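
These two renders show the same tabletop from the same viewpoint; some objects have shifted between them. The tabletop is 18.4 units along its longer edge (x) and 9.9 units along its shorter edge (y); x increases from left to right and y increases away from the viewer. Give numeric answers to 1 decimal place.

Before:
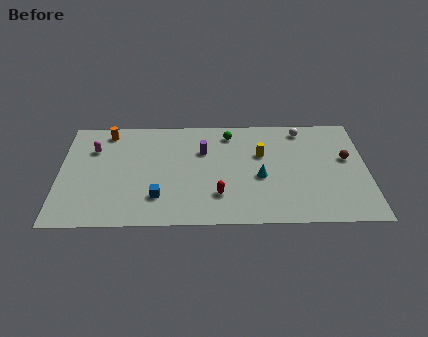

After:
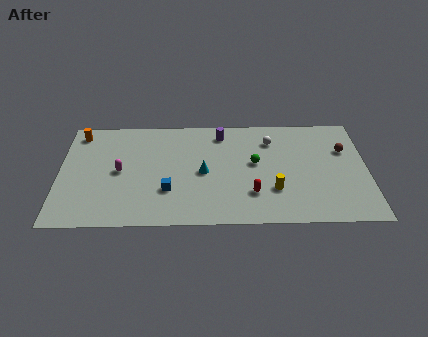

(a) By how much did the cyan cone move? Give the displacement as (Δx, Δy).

(-3.4, 0.5)

The cyan cone started near (12.0, 4.2) and ended near (8.6, 4.7).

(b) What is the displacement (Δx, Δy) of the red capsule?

(2.0, 0.1)

The red capsule was at about (9.5, 2.6) and moved to about (11.5, 2.7).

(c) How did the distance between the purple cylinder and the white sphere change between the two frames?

-3.2

They were about 6.3 units apart before and 3.1 after — 3.2 units closer together.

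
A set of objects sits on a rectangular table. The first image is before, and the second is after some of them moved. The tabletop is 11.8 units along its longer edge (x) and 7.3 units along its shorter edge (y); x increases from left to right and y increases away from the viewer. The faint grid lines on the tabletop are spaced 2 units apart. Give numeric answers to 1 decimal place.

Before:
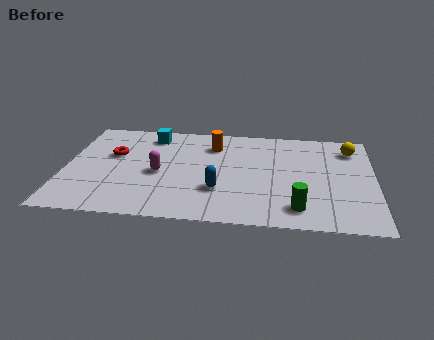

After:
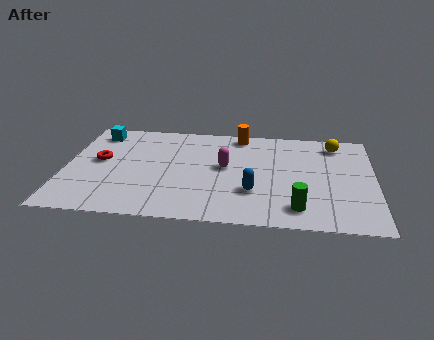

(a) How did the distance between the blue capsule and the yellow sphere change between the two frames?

-1.2

They were about 6.1 units apart before and 4.9 after — 1.2 units closer together.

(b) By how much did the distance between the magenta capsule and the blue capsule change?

-0.5

They were about 2.5 units apart before and 2.0 after — 0.5 units closer together.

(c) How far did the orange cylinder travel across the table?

1.3

The orange cylinder was near (5.6, 5.6) before and (6.6, 6.5) after, so it travelled √(1.0² + 0.9²) ≈ 1.3 units.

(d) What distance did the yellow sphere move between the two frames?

0.7

From (10.9, 5.8) to (10.3, 6.1), the yellow sphere covered √(0.6² + 0.3²) ≈ 0.7 units.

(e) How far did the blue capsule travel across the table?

1.3

The blue capsule moved from about (5.9, 2.3) to (7.2, 2.3), a distance of √(1.3² + 0.0²) ≈ 1.3.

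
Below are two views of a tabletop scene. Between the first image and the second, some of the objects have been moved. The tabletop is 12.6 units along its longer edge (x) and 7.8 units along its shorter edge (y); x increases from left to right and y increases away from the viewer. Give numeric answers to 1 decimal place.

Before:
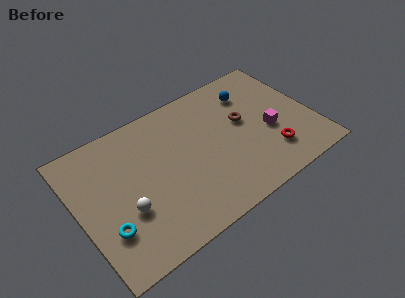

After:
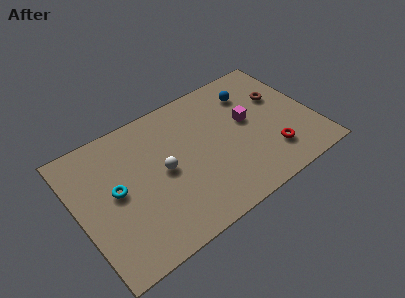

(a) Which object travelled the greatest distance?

the white sphere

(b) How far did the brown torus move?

2.2

The brown torus moved from about (9.0, 4.5) to (11.1, 5.0), a distance of √(2.1² + 0.5²) ≈ 2.2.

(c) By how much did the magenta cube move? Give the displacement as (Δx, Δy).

(-1.0, 1.2)

From the two frames, the magenta cube sits at roughly (10.2, 3.2) before and (9.2, 4.4) after.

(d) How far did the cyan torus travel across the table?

2.0

The cyan torus moved from about (1.2, 2.3) to (2.0, 4.1), a distance of √(0.8² + 1.8²) ≈ 2.0.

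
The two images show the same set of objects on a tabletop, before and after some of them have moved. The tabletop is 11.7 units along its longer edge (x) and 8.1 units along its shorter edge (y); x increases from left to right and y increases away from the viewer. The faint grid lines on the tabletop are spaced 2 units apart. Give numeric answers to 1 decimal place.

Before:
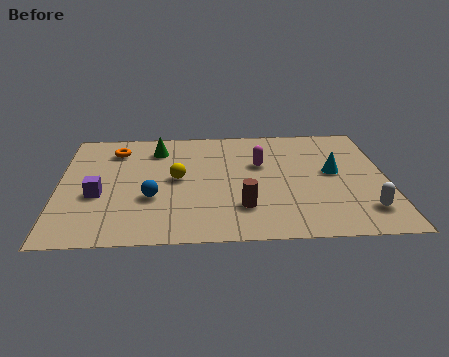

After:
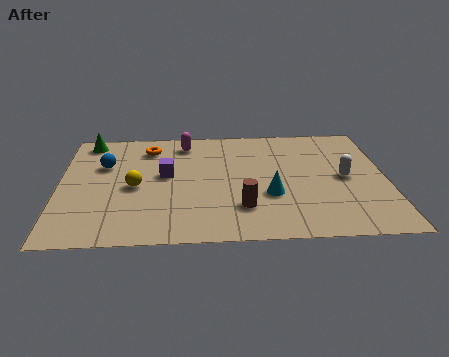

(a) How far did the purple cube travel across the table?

2.7

From (1.4, 3.2) to (3.8, 4.5), the purple cube covered √(2.4² + 1.3²) ≈ 2.7 units.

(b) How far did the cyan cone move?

2.7

The cyan cone was near (9.8, 4.4) before and (7.5, 2.9) after, so it travelled √(2.3² + 1.5²) ≈ 2.7 units.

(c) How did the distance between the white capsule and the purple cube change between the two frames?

-3.1

They were about 9.5 units apart before and 6.4 after — 3.1 units closer together.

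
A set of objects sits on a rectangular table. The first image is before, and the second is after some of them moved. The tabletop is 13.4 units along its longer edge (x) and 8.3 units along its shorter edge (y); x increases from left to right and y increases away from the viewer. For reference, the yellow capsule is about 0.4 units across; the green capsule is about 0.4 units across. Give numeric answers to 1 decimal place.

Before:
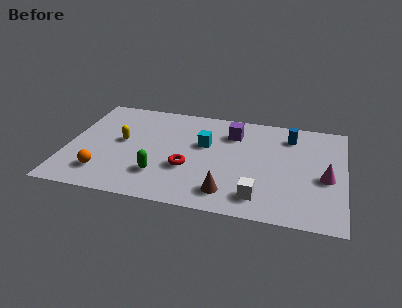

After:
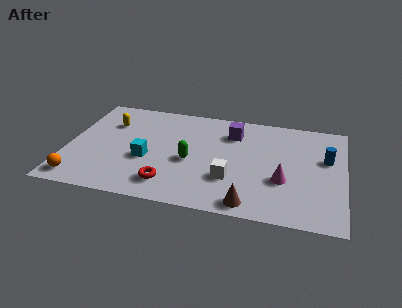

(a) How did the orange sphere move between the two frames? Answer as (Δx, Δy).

(-1.1, -0.7)

The orange sphere started near (1.9, 1.8) and ended near (0.8, 1.1).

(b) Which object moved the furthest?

the cyan cube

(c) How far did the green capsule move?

2.0

The green capsule was near (4.6, 2.2) before and (6.0, 3.6) after, so it travelled √(1.4² + 1.4²) ≈ 2.0 units.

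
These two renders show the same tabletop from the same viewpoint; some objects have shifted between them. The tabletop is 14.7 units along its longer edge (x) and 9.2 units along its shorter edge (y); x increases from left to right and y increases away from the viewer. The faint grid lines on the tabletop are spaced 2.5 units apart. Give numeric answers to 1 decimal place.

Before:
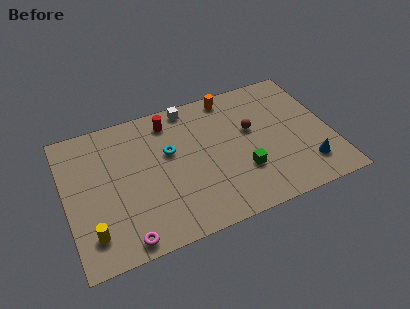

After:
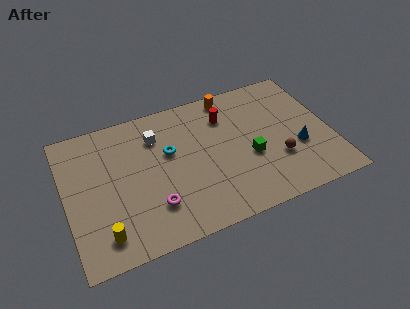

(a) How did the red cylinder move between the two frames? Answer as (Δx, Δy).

(3.1, -0.8)

The red cylinder was at about (6.0, 7.7) and moved to about (9.1, 6.9).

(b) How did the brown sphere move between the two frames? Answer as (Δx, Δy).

(1.2, -2.5)

From the two frames, the brown sphere sits at roughly (10.4, 5.5) before and (11.6, 3.0) after.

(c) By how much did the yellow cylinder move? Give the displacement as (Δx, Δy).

(0.6, -0.3)

The yellow cylinder started near (1.2, 1.9) and ended near (1.8, 1.6).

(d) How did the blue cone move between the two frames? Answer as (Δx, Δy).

(-0.3, 1.4)

The blue cone started near (13.1, 2.0) and ended near (12.8, 3.4).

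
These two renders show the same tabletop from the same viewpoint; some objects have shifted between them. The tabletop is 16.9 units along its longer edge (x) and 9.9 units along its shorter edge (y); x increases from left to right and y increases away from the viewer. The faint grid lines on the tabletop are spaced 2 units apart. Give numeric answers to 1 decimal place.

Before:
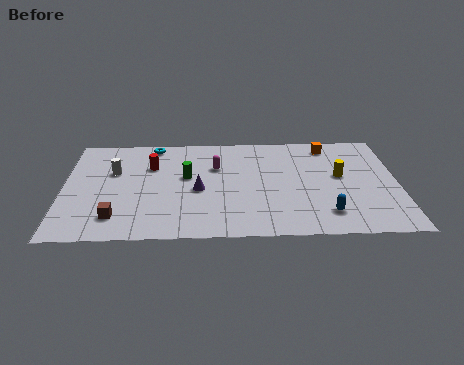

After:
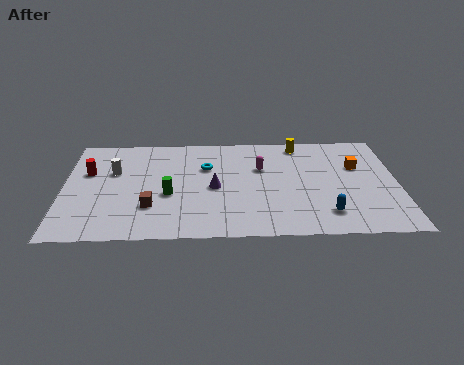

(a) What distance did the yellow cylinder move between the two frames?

3.8

From (14.0, 5.5) to (12.0, 8.7), the yellow cylinder covered √(2.0² + 3.2²) ≈ 3.8 units.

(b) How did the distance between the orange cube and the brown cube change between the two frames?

-1.5

Before: roughly 12.6 units apart; after: 11.1. That's 1.5 units closer together.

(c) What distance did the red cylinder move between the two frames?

3.2

The red cylinder was near (4.4, 6.8) before and (1.2, 6.3) after, so it travelled √(3.2² + 0.5²) ≈ 3.2 units.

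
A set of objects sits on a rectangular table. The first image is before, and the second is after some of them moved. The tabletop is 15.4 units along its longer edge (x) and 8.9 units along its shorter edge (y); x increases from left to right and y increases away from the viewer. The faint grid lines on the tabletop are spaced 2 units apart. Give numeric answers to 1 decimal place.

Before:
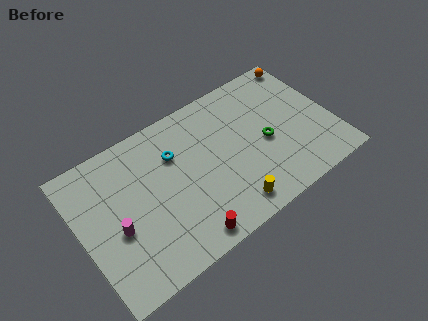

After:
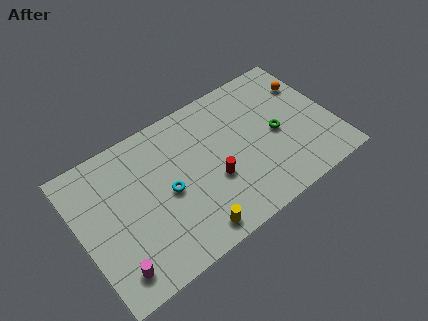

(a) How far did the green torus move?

0.7

The green torus moved from about (11.3, 4.0) to (12.0, 4.2), a distance of √(0.7² + 0.2²) ≈ 0.7.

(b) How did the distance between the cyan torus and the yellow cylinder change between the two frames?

-2.3

The distance was about 5.5 in the first image and 3.2 in the second, so they moved 2.3 units closer together.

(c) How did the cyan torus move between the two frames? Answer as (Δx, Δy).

(-0.8, -2.0)

The cyan torus started near (6.0, 6.2) and ended near (5.2, 4.2).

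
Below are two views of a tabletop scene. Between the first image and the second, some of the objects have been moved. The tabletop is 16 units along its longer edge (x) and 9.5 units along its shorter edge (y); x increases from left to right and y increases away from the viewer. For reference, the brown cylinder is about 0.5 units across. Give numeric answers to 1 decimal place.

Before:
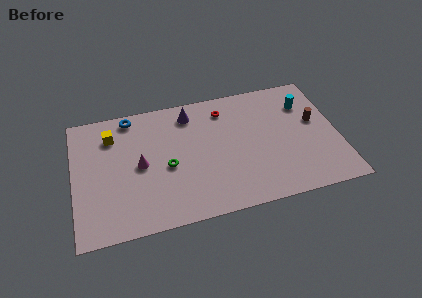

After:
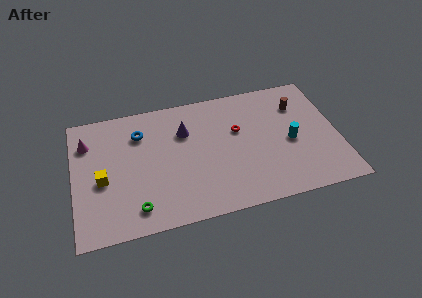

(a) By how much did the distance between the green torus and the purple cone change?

+1.9

They were about 4.0 units apart before and 5.9 after — 1.9 units further apart.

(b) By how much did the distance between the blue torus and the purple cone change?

-0.9

They were about 3.6 units apart before and 2.7 after — 0.9 units closer together.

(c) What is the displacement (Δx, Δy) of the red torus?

(0.7, -1.8)

The red torus started near (9.3, 7.7) and ended near (10.0, 5.9).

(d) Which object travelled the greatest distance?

the magenta cone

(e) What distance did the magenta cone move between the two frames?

3.9

The magenta cone was near (4.0, 4.7) before and (0.9, 7.1) after, so it travelled √(3.1² + 2.4²) ≈ 3.9 units.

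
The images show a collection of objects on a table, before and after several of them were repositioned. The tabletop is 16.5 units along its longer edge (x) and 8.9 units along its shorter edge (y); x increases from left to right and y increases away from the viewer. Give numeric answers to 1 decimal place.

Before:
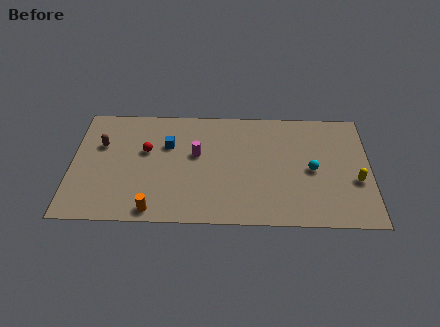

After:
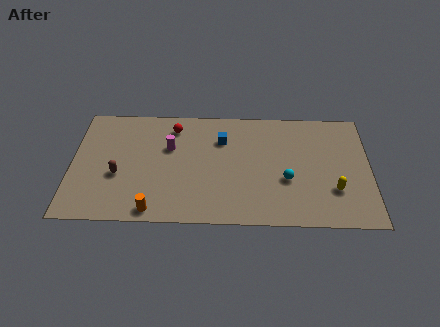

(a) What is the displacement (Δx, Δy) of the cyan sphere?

(-1.4, -0.8)

The cyan sphere started near (13.3, 4.2) and ended near (11.9, 3.4).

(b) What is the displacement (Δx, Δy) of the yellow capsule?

(-1.2, -0.7)

The yellow capsule was at about (15.7, 3.4) and moved to about (14.5, 2.7).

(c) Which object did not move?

the orange cylinder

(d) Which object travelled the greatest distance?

the blue cube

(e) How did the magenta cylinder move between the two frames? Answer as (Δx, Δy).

(-1.5, 0.5)

From the two frames, the magenta cylinder sits at roughly (6.9, 5.2) before and (5.4, 5.7) after.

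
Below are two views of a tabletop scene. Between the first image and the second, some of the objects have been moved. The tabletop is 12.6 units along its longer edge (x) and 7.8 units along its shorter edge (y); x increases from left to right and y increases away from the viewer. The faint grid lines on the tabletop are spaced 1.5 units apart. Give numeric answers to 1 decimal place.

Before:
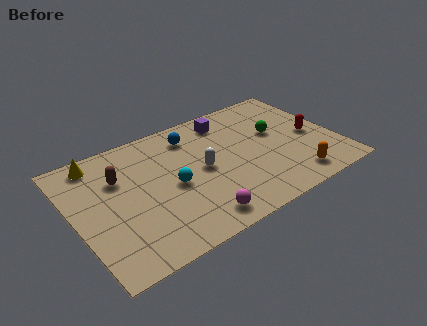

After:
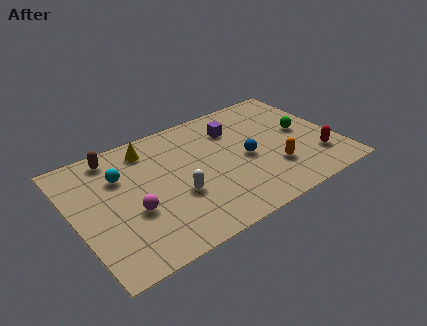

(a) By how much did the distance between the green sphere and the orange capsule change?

-0.9

They were about 3.4 units apart before and 2.5 after — 0.9 units closer together.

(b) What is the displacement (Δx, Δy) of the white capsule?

(-1.4, -1.0)

The white capsule started near (6.1, 3.9) and ended near (4.7, 2.9).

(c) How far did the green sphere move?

1.3

The green sphere moved from about (9.9, 4.6) to (11.1, 4.1), a distance of √(1.2² + 0.5²) ≈ 1.3.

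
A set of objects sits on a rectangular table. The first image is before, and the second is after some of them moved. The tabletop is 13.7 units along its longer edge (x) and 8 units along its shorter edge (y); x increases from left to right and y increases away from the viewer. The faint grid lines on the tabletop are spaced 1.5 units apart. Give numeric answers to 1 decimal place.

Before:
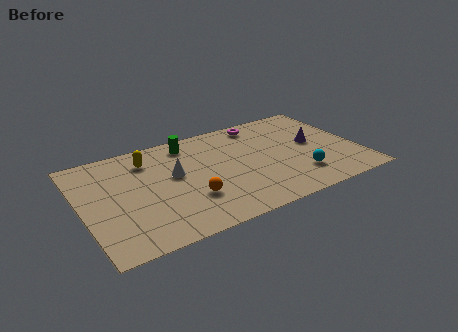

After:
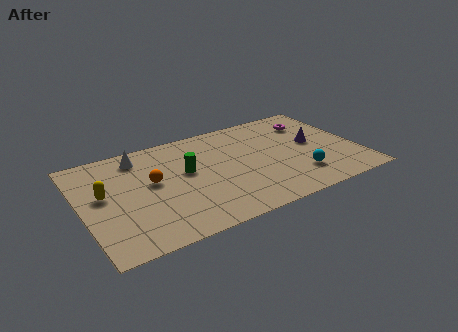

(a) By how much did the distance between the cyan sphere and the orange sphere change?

+2.0

Before: roughly 5.4 units apart; after: 7.4. That's 2.0 units further apart.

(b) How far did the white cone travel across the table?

2.6

From (4.6, 4.6) to (3.1, 6.7), the white cone covered √(1.5² + 2.1²) ≈ 2.6 units.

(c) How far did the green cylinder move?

2.2

The green cylinder was near (5.6, 6.8) before and (5.2, 4.6) after, so it travelled √(0.4² + 2.2²) ≈ 2.2 units.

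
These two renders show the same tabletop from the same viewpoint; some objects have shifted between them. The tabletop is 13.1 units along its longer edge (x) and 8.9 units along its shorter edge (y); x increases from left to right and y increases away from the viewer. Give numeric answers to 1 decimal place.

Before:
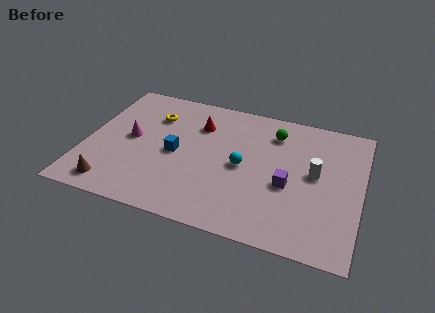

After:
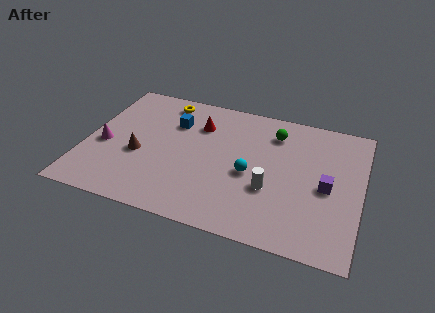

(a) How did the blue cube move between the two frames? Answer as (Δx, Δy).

(-0.3, 2.1)

The blue cube started near (4.3, 4.2) and ended near (4.0, 6.3).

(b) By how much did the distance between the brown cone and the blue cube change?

-1.0

The distance was about 4.0 in the first image and 3.0 in the second, so they moved 1.0 units closer together.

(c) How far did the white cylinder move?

2.6

The white cylinder moved from about (10.9, 4.8) to (8.9, 3.2), a distance of √(2.0² + 1.6²) ≈ 2.6.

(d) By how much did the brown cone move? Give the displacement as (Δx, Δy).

(1.0, 2.4)

From the two frames, the brown cone sits at roughly (1.6, 1.2) before and (2.6, 3.6) after.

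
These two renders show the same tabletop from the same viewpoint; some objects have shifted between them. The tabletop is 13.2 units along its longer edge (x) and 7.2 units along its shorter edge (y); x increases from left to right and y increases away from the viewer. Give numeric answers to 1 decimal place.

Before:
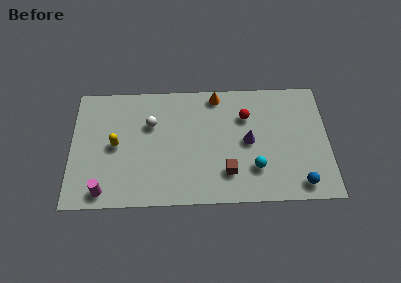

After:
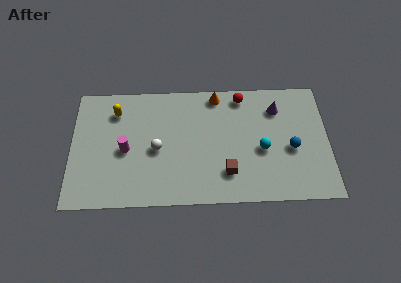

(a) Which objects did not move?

the orange cone and the brown cube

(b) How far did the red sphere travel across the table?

1.2

The red sphere moved from about (9.0, 5.1) to (8.8, 6.3), a distance of √(0.2² + 1.2²) ≈ 1.2.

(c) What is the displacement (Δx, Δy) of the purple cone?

(1.5, 1.9)

The purple cone started near (9.1, 3.6) and ended near (10.6, 5.5).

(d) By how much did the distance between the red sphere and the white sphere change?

+0.4

The distance was about 4.9 in the first image and 5.3 in the second, so they moved 0.4 units further apart.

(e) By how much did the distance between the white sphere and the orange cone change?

+0.6

Before: roughly 3.8 units apart; after: 4.4. That's 0.6 units further apart.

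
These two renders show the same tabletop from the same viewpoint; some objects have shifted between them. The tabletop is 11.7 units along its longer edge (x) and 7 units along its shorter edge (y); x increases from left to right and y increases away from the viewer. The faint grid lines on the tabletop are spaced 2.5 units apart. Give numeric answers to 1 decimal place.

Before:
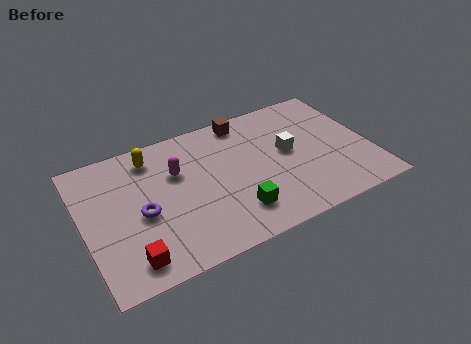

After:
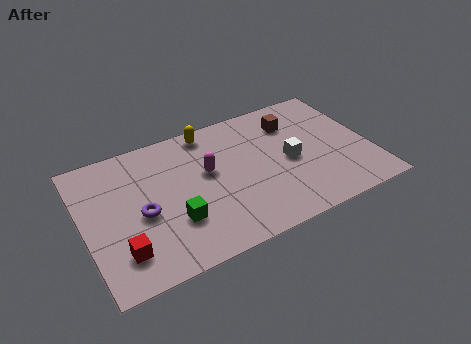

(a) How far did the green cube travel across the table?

2.5

The green cube was near (5.9, 1.6) before and (3.5, 2.2) after, so it travelled √(2.4² + 0.6²) ≈ 2.5 units.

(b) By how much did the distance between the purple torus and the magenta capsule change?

+0.8

They were about 2.2 units apart before and 3.0 after — 0.8 units further apart.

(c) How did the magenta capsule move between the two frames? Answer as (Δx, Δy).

(1.2, -0.5)

The magenta capsule started near (3.9, 4.6) and ended near (5.1, 4.1).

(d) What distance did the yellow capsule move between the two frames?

2.4

The yellow capsule moved from about (3.0, 5.8) to (5.4, 6.2), a distance of √(2.4² + 0.4²) ≈ 2.4.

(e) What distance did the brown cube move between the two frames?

2.1

From (6.9, 6.2) to (8.8, 5.3), the brown cube covered √(1.9² + 0.9²) ≈ 2.1 units.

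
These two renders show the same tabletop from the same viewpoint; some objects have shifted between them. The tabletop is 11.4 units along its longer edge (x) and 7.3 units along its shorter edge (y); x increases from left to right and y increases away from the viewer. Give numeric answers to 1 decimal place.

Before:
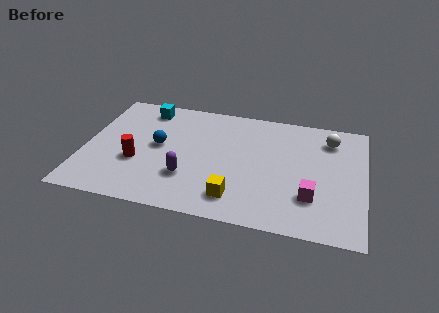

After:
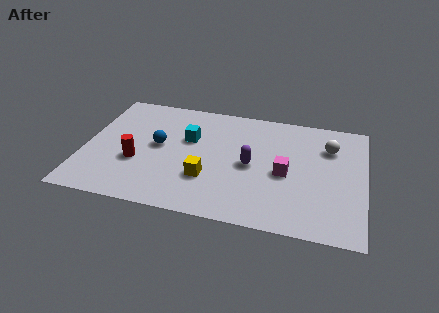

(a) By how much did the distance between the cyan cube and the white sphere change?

-1.9

They were about 7.6 units apart before and 5.7 after — 1.9 units closer together.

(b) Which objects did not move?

the blue sphere and the red cylinder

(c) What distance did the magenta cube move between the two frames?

1.6

The magenta cube moved from about (9.3, 2.1) to (8.2, 3.3), a distance of √(1.1² + 1.2²) ≈ 1.6.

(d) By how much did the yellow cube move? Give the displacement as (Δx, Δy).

(-1.2, 0.9)

The yellow cube started near (6.3, 1.4) and ended near (5.1, 2.3).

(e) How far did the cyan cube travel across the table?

2.5

The cyan cube moved from about (2.3, 6.2) to (4.2, 4.6), a distance of √(1.9² + 1.6²) ≈ 2.5.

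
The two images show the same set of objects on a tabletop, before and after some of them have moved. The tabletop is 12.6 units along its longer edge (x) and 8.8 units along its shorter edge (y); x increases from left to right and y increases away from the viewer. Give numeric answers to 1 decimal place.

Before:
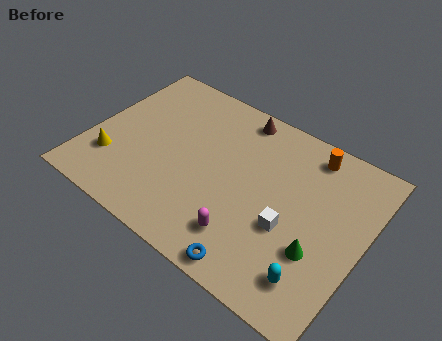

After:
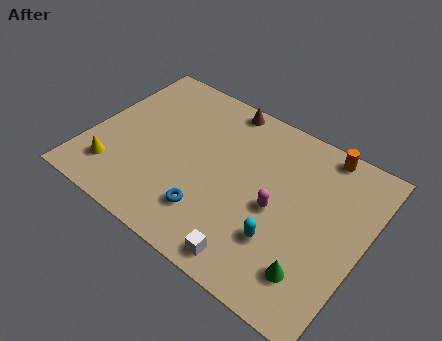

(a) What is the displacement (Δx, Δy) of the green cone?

(0.0, -1.1)

The green cone started near (10.8, 3.0) and ended near (10.8, 1.9).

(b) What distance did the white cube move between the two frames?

2.7

The white cube moved from about (9.4, 3.4) to (8.2, 1.0), a distance of √(1.2² + 2.4²) ≈ 2.7.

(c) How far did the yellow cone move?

0.5

The yellow cone moved from about (1.3, 2.4) to (1.5, 1.9), a distance of √(0.2² + 0.5²) ≈ 0.5.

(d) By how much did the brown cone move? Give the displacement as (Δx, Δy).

(-0.8, 0.2)

The brown cone started near (6.2, 7.8) and ended near (5.4, 8.0).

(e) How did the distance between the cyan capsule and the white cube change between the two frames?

-0.4

They were about 2.3 units apart before and 1.9 after — 0.4 units closer together.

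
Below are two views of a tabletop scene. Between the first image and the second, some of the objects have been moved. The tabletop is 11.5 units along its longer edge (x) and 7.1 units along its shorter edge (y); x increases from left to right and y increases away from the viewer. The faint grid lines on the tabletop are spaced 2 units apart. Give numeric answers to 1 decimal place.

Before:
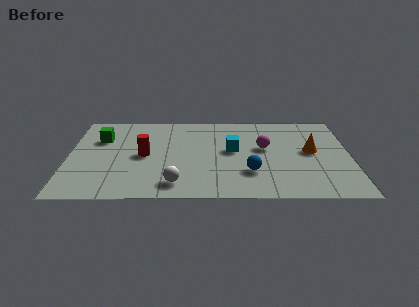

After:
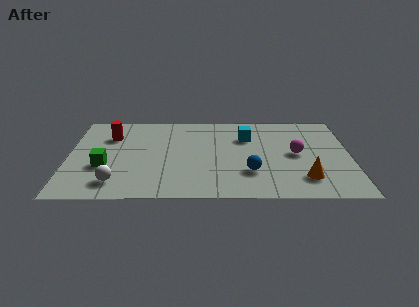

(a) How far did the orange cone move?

2.2

From (9.9, 3.8) to (9.6, 1.6), the orange cone covered √(0.3² + 2.2²) ≈ 2.2 units.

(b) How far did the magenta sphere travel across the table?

1.4

From (8.0, 4.1) to (9.3, 3.6), the magenta sphere covered √(1.3² + 0.5²) ≈ 1.4 units.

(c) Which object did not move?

the blue sphere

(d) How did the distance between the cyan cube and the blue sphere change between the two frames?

+1.0

Before: roughly 1.9 units apart; after: 2.9. That's 1.0 units further apart.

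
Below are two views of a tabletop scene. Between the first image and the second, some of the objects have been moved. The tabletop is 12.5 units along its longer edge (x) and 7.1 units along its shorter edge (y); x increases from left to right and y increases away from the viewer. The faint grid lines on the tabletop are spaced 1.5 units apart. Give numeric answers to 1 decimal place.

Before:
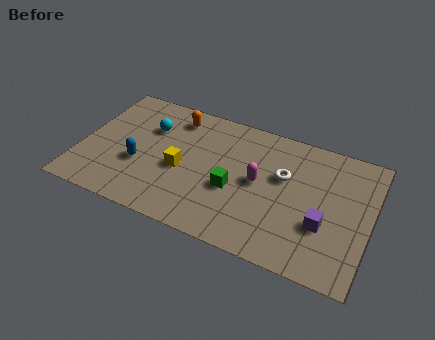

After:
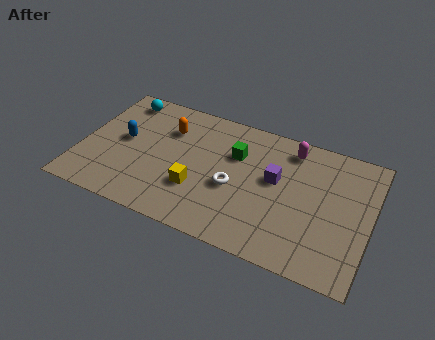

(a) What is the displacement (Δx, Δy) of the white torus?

(-2.0, -1.4)

The white torus was at about (8.7, 4.4) and moved to about (6.7, 3.0).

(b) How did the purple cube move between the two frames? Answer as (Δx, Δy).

(-2.2, 1.6)

From the two frames, the purple cube sits at roughly (10.6, 2.5) before and (8.4, 4.1) after.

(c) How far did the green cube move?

1.9

The green cube moved from about (6.7, 2.9) to (6.6, 4.8), a distance of √(0.1² + 1.9²) ≈ 1.9.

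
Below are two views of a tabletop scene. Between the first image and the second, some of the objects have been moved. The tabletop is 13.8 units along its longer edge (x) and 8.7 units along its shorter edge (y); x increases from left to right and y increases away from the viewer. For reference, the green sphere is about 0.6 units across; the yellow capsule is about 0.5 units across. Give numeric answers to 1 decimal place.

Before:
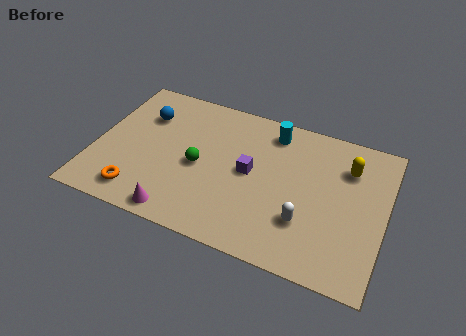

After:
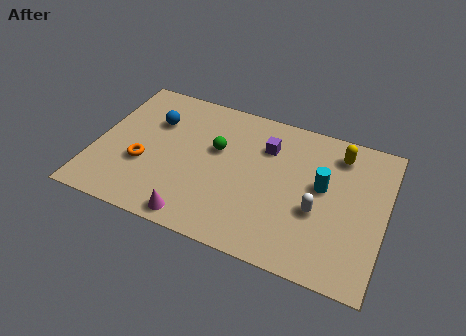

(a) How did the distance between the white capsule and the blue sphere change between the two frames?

-0.4

Before: roughly 8.9 units apart; after: 8.5. That's 0.4 units closer together.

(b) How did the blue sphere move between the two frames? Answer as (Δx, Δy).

(0.5, -0.2)

From the two frames, the blue sphere sits at roughly (2.1, 6.2) before and (2.6, 6.0) after.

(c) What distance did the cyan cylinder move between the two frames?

3.5

The cyan cylinder moved from about (8.2, 7.3) to (10.8, 4.9), a distance of √(2.6² + 2.4²) ≈ 3.5.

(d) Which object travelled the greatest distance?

the cyan cylinder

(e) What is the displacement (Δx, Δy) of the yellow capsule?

(-0.5, 0.7)

The yellow capsule was at about (11.9, 6.4) and moved to about (11.4, 7.1).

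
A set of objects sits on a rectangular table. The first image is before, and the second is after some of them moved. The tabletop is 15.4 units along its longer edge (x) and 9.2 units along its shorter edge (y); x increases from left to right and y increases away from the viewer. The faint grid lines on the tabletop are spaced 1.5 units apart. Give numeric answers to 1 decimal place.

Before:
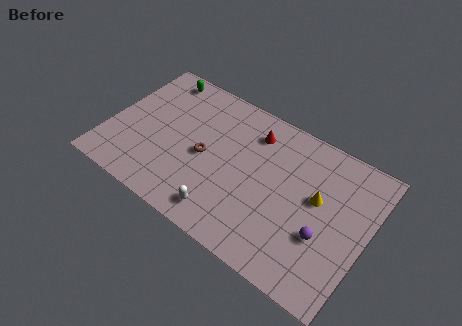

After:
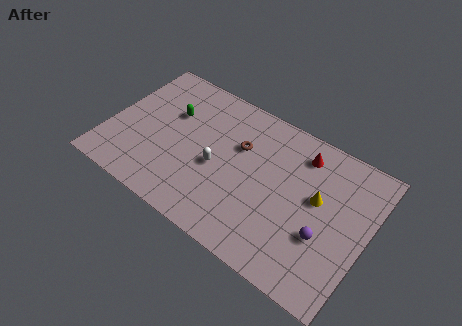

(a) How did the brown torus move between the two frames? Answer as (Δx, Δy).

(1.8, 1.7)

From the two frames, the brown torus sits at roughly (5.8, 4.3) before and (7.6, 6.0) after.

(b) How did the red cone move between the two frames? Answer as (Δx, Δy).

(2.9, 0.2)

From the two frames, the red cone sits at roughly (8.2, 7.3) before and (11.1, 7.5) after.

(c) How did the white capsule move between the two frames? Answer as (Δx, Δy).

(-0.9, 2.6)

From the two frames, the white capsule sits at roughly (7.5, 1.4) before and (6.6, 4.0) after.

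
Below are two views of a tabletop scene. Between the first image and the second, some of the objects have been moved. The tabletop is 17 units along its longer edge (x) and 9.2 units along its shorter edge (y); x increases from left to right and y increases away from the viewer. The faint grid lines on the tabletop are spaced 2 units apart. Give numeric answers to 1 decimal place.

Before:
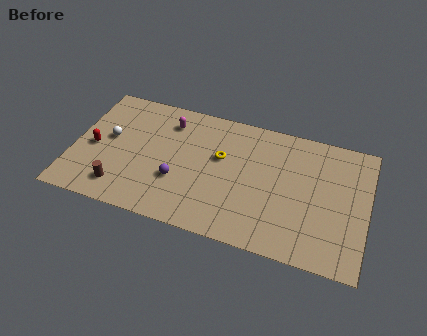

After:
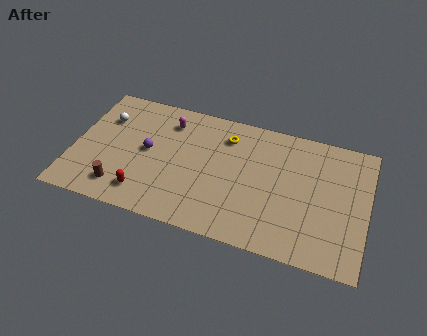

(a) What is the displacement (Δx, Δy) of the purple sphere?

(-1.9, 1.6)

The purple sphere was at about (6.2, 3.2) and moved to about (4.3, 4.8).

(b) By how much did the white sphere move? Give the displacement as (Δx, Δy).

(-0.4, 1.4)

The white sphere started near (2.0, 5.1) and ended near (1.6, 6.5).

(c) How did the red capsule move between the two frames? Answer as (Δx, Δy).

(3.2, -2.5)

The red capsule was at about (1.2, 4.2) and moved to about (4.4, 1.7).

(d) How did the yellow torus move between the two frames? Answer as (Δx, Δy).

(0.2, 1.6)

The yellow torus was at about (8.5, 5.6) and moved to about (8.7, 7.2).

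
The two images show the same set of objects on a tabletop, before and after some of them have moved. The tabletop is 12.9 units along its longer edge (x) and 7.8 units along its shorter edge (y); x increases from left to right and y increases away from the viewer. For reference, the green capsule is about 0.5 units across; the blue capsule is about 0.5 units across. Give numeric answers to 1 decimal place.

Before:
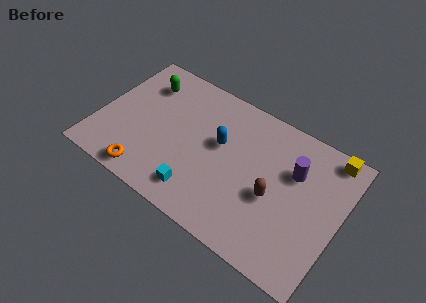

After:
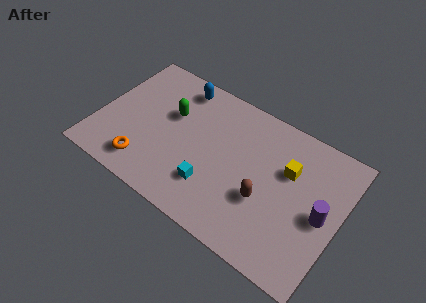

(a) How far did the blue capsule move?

3.3

The blue capsule was near (6.4, 4.6) before and (3.8, 6.7) after, so it travelled √(2.6² + 2.1²) ≈ 3.3 units.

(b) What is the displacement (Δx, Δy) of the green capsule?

(1.7, -1.1)

From the two frames, the green capsule sits at roughly (2.0, 6.0) before and (3.7, 4.9) after.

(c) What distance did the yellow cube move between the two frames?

2.7

The yellow cube moved from about (11.9, 7.0) to (10.0, 5.1), a distance of √(1.9² + 1.9²) ≈ 2.7.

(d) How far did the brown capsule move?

0.6

The brown capsule moved from about (9.5, 3.3) to (9.1, 2.9), a distance of √(0.4² + 0.4²) ≈ 0.6.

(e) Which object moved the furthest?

the blue capsule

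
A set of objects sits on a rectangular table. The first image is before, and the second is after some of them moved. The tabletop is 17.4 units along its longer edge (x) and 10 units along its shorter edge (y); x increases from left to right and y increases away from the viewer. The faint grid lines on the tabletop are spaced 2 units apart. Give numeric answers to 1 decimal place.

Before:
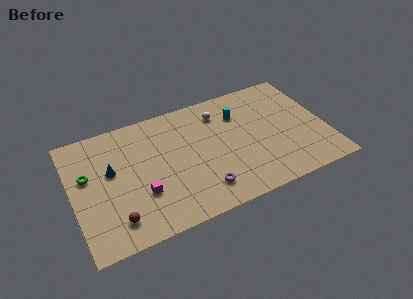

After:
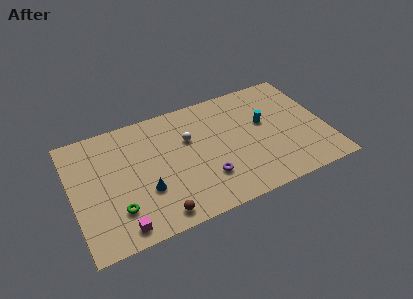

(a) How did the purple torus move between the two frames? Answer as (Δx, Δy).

(0.4, 0.8)

The purple torus was at about (8.5, 2.0) and moved to about (8.9, 2.8).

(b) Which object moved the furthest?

the green torus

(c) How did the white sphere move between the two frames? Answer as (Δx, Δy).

(-2.3, -1.4)

The white sphere started near (10.4, 7.9) and ended near (8.1, 6.5).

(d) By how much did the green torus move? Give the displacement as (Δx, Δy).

(1.7, -3.5)

The green torus was at about (1.1, 6.1) and moved to about (2.8, 2.6).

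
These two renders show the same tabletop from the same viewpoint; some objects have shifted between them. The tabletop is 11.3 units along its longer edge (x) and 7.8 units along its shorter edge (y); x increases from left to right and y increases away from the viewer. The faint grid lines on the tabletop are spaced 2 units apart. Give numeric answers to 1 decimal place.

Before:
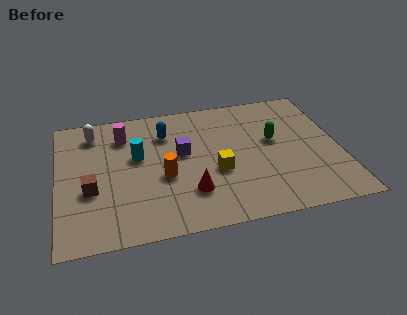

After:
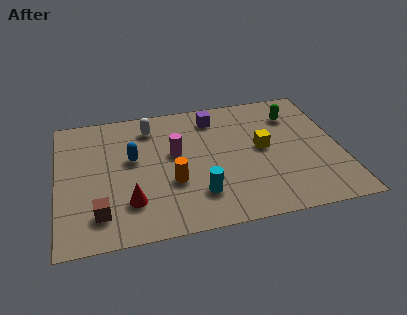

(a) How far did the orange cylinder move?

0.5

The orange cylinder was near (4.2, 3.2) before and (4.5, 2.8) after, so it travelled √(0.3² + 0.4²) ≈ 0.5 units.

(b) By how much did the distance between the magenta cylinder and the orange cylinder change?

-1.5

Before: roughly 3.2 units apart; after: 1.7. That's 1.5 units closer together.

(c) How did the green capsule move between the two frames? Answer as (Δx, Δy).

(0.9, 1.4)

The green capsule was at about (8.7, 4.5) and moved to about (9.6, 5.9).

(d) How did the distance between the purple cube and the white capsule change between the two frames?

-1.4

Before: roughly 4.0 units apart; after: 2.6. That's 1.4 units closer together.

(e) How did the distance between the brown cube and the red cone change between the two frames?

-2.7

Before: roughly 4.0 units apart; after: 1.3. That's 2.7 units closer together.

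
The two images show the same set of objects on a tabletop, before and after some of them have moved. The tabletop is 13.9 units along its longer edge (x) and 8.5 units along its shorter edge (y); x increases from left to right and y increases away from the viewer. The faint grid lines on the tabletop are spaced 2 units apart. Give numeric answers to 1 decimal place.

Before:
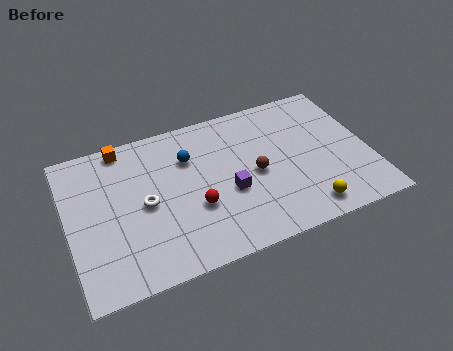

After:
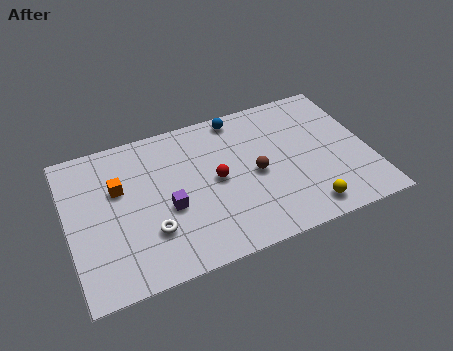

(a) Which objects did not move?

the yellow sphere and the brown sphere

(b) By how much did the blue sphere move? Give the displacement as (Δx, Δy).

(2.5, 1.6)

The blue sphere was at about (5.7, 6.0) and moved to about (8.2, 7.6).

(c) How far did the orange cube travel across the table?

2.3

From (2.8, 7.7) to (2.4, 5.4), the orange cube covered √(0.4² + 2.3²) ≈ 2.3 units.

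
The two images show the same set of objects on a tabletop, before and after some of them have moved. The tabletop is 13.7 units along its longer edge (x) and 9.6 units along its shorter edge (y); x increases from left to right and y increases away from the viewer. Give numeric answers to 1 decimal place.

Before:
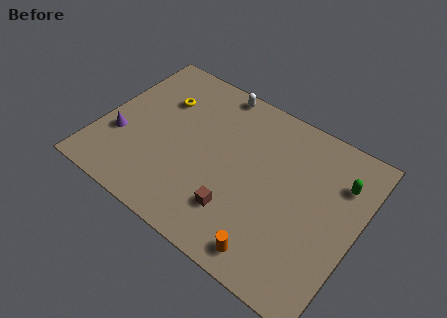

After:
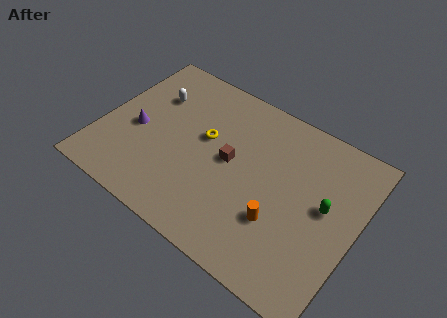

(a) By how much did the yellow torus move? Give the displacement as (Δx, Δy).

(2.6, -1.1)

The yellow torus was at about (2.8, 6.7) and moved to about (5.4, 5.6).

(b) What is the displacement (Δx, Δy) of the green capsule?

(-0.5, -1.8)

The green capsule started near (12.5, 7.0) and ended near (12.0, 5.2).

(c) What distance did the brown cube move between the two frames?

2.8

The brown cube was near (7.8, 2.4) before and (6.9, 5.0) after, so it travelled √(0.9² + 2.6²) ≈ 2.8 units.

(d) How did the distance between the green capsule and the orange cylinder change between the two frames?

-3.4

The distance was about 6.4 in the first image and 3.0 in the second, so they moved 3.4 units closer together.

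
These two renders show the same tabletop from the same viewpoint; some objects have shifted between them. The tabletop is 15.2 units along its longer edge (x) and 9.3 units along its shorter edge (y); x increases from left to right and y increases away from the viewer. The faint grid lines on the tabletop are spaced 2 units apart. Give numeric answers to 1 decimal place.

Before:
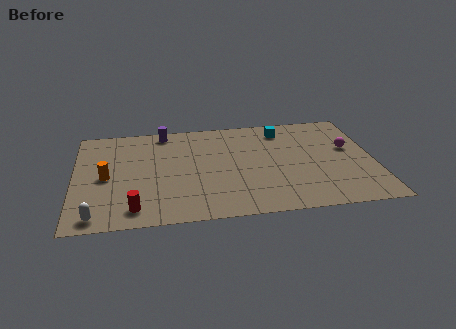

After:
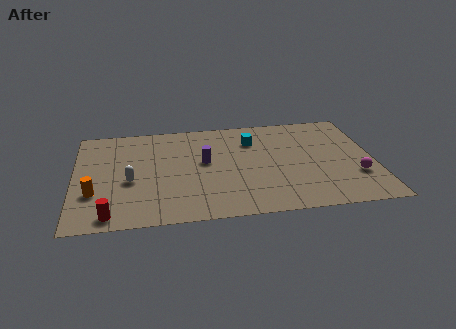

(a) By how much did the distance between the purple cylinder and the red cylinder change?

-0.7

They were about 7.1 units apart before and 6.4 after — 0.7 units closer together.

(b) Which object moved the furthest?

the purple cylinder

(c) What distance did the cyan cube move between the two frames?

1.8

The cyan cube was near (10.7, 7.7) before and (9.1, 6.9) after, so it travelled √(1.6² + 0.8²) ≈ 1.8 units.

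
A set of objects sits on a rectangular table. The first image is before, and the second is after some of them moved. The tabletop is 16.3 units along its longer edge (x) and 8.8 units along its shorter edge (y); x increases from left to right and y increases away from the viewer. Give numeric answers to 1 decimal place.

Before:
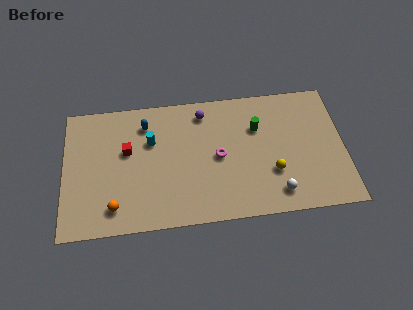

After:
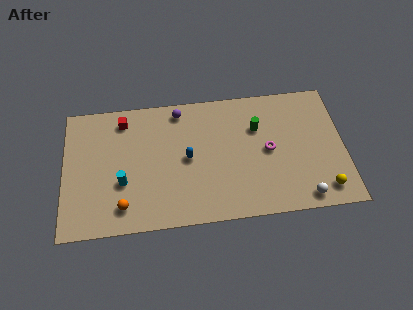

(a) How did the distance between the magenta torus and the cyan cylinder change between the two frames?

+4.4

The distance was about 4.2 in the first image and 8.6 in the second, so they moved 4.4 units further apart.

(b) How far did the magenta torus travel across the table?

2.9

The magenta torus moved from about (9.0, 4.3) to (11.9, 4.4), a distance of √(2.9² + 0.1²) ≈ 2.9.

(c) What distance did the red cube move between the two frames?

2.1

The red cube moved from about (3.7, 5.3) to (3.5, 7.4), a distance of √(0.2² + 2.1²) ≈ 2.1.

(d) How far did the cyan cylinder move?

3.1

The cyan cylinder moved from about (5.1, 5.8) to (3.4, 3.2), a distance of √(1.7² + 2.6²) ≈ 3.1.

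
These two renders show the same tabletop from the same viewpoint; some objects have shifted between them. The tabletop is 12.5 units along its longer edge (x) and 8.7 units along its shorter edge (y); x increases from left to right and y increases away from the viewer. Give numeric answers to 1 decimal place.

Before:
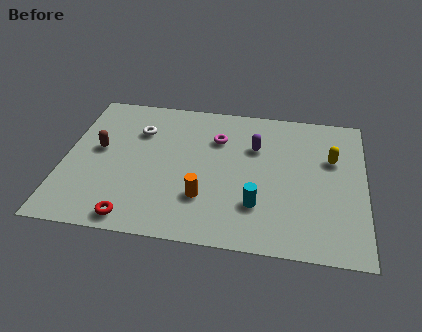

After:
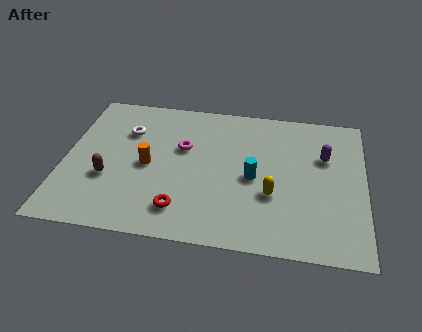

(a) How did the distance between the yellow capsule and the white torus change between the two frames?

-1.2

Before: roughly 8.1 units apart; after: 6.9. That's 1.2 units closer together.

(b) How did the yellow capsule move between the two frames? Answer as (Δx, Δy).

(-2.4, -2.5)

The yellow capsule started near (11.1, 5.6) and ended near (8.7, 3.1).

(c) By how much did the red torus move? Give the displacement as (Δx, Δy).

(1.9, 0.8)

From the two frames, the red torus sits at roughly (3.1, 0.9) before and (5.0, 1.7) after.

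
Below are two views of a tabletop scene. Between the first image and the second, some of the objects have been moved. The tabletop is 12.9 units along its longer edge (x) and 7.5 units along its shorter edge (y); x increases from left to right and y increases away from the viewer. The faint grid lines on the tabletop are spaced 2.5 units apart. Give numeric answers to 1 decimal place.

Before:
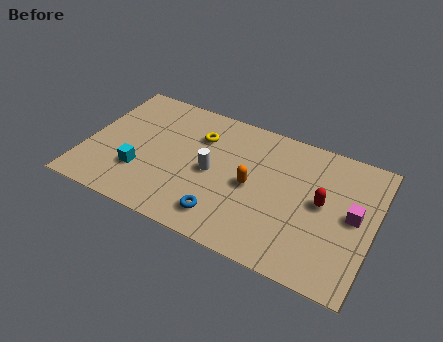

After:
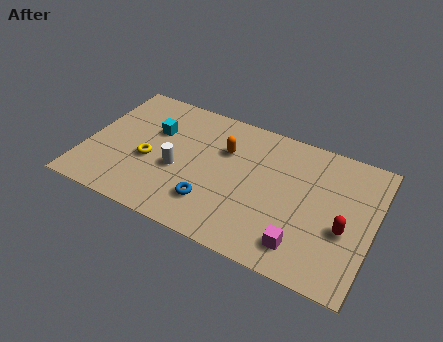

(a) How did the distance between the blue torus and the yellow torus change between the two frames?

-1.1

The distance was about 4.3 in the first image and 3.2 in the second, so they moved 1.1 units closer together.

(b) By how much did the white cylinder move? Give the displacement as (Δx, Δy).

(-1.5, -0.5)

The white cylinder was at about (5.7, 3.6) and moved to about (4.2, 3.1).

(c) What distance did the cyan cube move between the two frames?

2.6

The cyan cube was near (2.6, 2.3) before and (2.9, 4.9) after, so it travelled √(0.3² + 2.6²) ≈ 2.6 units.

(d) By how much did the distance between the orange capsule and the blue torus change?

+0.8

Before: roughly 2.4 units apart; after: 3.2. That's 0.8 units further apart.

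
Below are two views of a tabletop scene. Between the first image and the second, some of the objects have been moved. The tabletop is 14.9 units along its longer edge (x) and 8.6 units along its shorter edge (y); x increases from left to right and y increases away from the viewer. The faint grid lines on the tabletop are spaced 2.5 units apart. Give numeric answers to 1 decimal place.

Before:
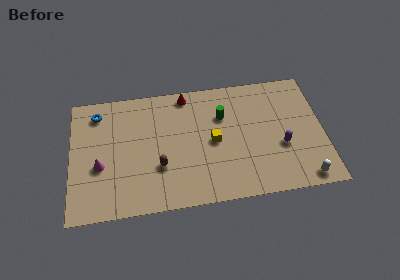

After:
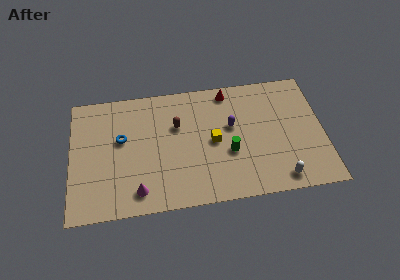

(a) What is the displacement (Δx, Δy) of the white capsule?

(-1.4, 0.2)

The white capsule was at about (13.6, 0.9) and moved to about (12.2, 1.1).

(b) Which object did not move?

the yellow cube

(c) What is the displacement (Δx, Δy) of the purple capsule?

(-2.9, 1.8)

The purple capsule started near (12.4, 3.3) and ended near (9.5, 5.1).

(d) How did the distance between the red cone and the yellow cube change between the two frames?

-0.3

The distance was about 3.8 in the first image and 3.5 in the second, so they moved 0.3 units closer together.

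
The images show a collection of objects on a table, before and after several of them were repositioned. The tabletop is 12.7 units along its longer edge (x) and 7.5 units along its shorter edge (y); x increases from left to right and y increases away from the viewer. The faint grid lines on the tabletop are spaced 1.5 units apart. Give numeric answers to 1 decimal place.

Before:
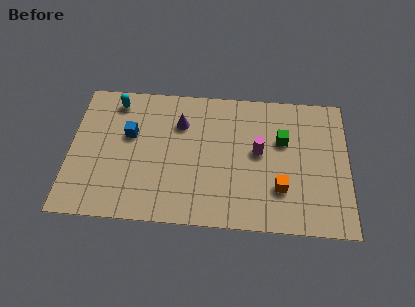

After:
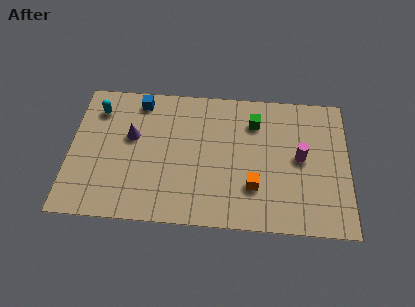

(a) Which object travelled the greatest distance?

the purple cone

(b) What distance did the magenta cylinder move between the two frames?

1.9

From (8.6, 4.1) to (10.5, 3.9), the magenta cylinder covered √(1.9² + 0.2²) ≈ 1.9 units.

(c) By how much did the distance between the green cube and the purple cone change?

+1.0

The distance was about 4.7 in the first image and 5.7 in the second, so they moved 1.0 units further apart.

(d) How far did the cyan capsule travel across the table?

0.9

The cyan capsule was near (2.0, 6.4) before and (1.2, 5.9) after, so it travelled √(0.8² + 0.5²) ≈ 0.9 units.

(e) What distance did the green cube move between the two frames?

1.6

From (9.7, 4.8) to (8.4, 5.7), the green cube covered √(1.3² + 0.9²) ≈ 1.6 units.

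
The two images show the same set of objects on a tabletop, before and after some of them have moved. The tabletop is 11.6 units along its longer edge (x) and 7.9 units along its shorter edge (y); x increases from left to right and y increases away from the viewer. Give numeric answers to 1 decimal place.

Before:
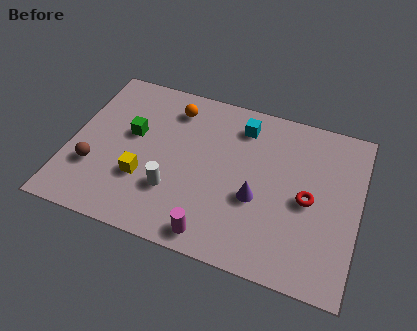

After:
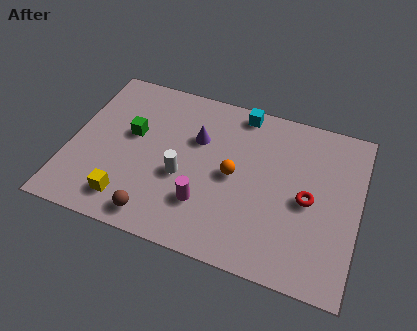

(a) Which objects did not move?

the green cube and the red torus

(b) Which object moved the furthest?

the orange sphere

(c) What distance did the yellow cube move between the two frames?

1.3

The yellow cube moved from about (3.1, 2.6) to (2.6, 1.4), a distance of √(0.5² + 1.2²) ≈ 1.3.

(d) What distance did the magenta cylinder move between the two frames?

1.4

The magenta cylinder was near (6.1, 0.9) before and (5.6, 2.2) after, so it travelled √(0.5² + 1.3²) ≈ 1.4 units.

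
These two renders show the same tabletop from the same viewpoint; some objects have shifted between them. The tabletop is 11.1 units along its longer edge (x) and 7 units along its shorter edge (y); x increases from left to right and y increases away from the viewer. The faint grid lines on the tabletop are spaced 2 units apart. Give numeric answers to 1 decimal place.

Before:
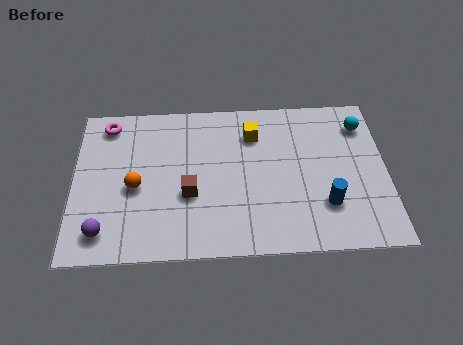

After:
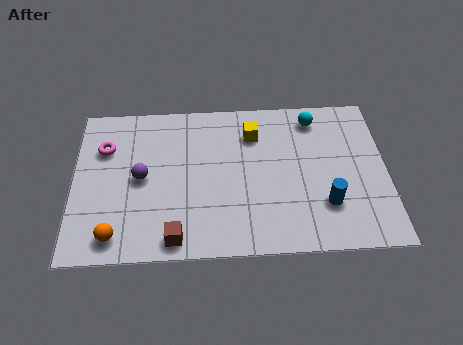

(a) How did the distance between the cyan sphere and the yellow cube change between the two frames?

-1.6

They were about 3.9 units apart before and 2.3 after — 1.6 units closer together.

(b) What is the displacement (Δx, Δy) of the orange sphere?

(-0.7, -2.1)

The orange sphere started near (2.2, 3.1) and ended near (1.5, 1.0).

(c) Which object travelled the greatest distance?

the purple sphere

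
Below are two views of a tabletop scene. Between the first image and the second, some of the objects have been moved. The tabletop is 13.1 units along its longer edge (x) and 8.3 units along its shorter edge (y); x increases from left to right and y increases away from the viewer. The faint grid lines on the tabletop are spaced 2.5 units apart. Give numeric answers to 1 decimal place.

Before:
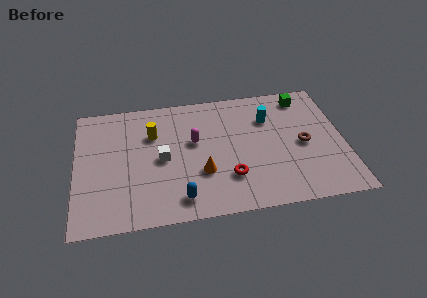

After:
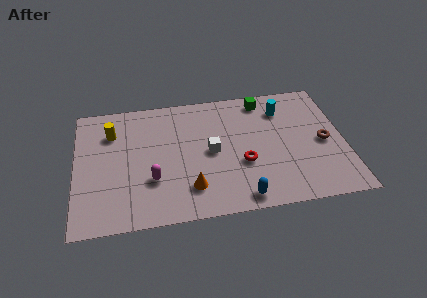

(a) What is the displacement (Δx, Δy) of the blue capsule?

(2.9, -0.4)

From the two frames, the blue capsule sits at roughly (5.0, 1.3) before and (7.9, 0.9) after.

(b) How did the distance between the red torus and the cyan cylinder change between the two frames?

-0.3

Before: roughly 4.2 units apart; after: 3.9. That's 0.3 units closer together.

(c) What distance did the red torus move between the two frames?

1.1

The red torus was near (7.4, 2.3) before and (8.1, 3.1) after, so it travelled √(0.7² + 0.8²) ≈ 1.1 units.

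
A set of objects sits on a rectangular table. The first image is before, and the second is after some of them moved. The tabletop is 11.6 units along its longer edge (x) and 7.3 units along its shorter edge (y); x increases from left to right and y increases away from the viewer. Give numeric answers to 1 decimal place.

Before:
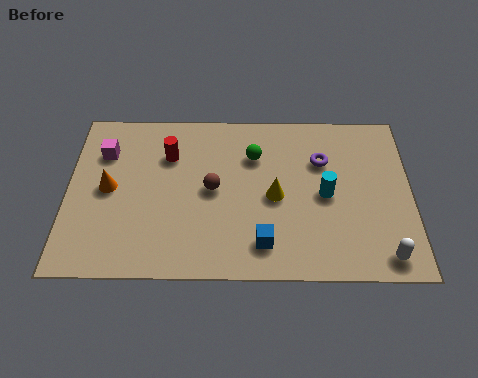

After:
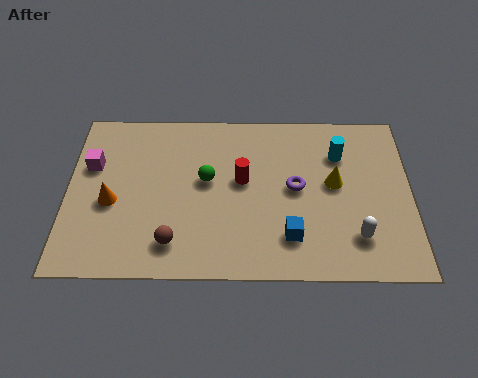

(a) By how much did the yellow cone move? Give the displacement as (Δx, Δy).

(2.0, 0.6)

From the two frames, the yellow cone sits at roughly (7.0, 3.4) before and (9.0, 4.0) after.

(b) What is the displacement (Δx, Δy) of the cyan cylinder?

(0.5, 1.8)

The cyan cylinder was at about (8.7, 3.5) and moved to about (9.2, 5.3).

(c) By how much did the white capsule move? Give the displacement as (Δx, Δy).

(-0.9, 0.8)

The white capsule started near (10.6, 0.9) and ended near (9.7, 1.7).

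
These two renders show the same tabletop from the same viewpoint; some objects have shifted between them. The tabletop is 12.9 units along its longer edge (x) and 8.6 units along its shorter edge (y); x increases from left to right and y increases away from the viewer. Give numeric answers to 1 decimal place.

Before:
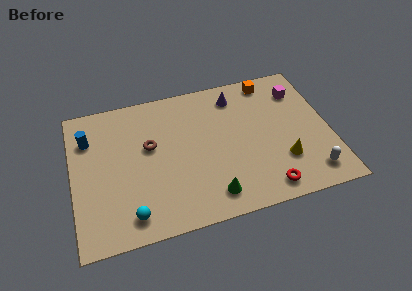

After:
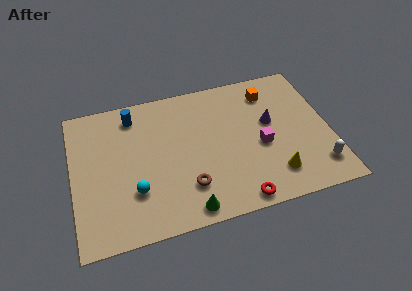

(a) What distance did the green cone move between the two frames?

1.3

The green cone was near (6.7, 1.4) before and (5.5, 0.9) after, so it travelled √(1.2² + 0.5²) ≈ 1.3 units.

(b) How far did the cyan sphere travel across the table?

1.3

The cyan sphere was near (2.7, 1.3) before and (3.0, 2.6) after, so it travelled √(0.3² + 1.3²) ≈ 1.3 units.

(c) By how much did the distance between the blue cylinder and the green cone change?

-0.9

Before: roughly 7.6 units apart; after: 6.7. That's 0.9 units closer together.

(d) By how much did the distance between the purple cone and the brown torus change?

+0.3

The distance was about 4.9 in the first image and 5.2 in the second, so they moved 0.3 units further apart.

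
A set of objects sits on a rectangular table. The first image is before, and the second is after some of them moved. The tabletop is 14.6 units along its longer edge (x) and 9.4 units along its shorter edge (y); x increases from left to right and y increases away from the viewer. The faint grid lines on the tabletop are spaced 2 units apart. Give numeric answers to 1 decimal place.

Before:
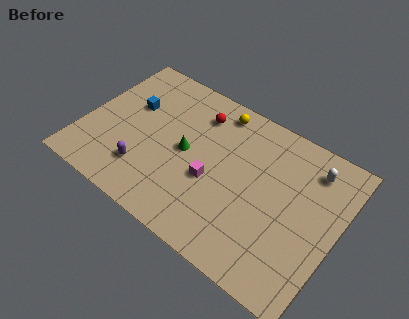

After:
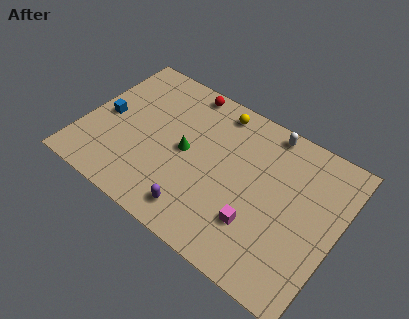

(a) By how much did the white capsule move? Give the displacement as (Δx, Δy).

(-2.7, 0.9)

From the two frames, the white capsule sits at roughly (12.7, 7.6) before and (10.0, 8.5) after.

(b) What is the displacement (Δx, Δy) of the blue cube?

(-1.2, -1.4)

From the two frames, the blue cube sits at roughly (2.4, 5.9) before and (1.2, 4.5) after.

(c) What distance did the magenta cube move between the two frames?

3.0

The magenta cube moved from about (7.6, 3.8) to (10.4, 2.7), a distance of √(2.8² + 1.1²) ≈ 3.0.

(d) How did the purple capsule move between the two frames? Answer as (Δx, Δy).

(3.3, -0.8)

From the two frames, the purple capsule sits at roughly (3.9, 2.3) before and (7.2, 1.5) after.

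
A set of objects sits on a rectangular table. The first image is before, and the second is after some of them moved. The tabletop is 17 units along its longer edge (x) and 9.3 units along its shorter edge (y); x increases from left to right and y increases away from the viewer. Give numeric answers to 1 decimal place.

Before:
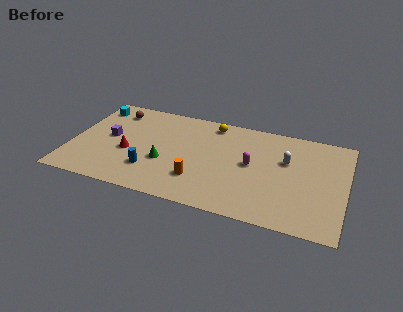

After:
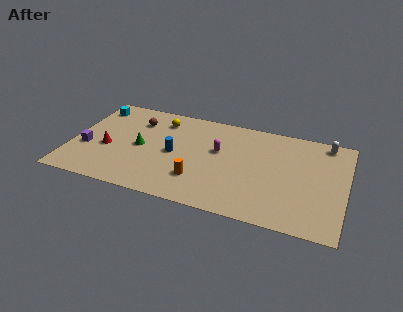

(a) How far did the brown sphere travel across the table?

1.6

The brown sphere was near (2.3, 7.6) before and (3.8, 7.0) after, so it travelled √(1.5² + 0.6²) ≈ 1.6 units.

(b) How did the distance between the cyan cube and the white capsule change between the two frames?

+2.2

They were about 12.4 units apart before and 14.6 after — 2.2 units further apart.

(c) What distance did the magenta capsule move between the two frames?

2.2

The magenta capsule was near (11.2, 4.9) before and (9.1, 5.6) after, so it travelled √(2.1² + 0.7²) ≈ 2.2 units.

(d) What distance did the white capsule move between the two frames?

3.3

The white capsule moved from about (13.3, 5.9) to (15.6, 8.3), a distance of √(2.3² + 2.4²) ≈ 3.3.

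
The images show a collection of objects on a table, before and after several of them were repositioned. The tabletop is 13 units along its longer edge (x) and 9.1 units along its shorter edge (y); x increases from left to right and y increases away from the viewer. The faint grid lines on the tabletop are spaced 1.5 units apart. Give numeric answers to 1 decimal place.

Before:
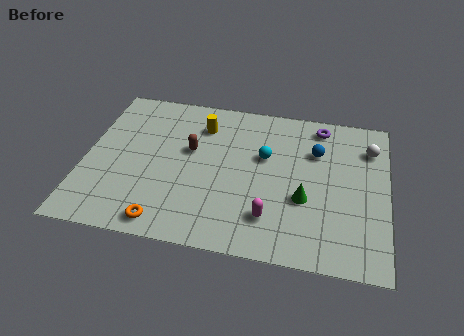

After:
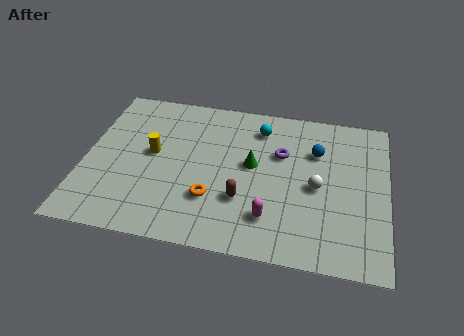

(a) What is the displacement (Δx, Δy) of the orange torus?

(1.9, 1.7)

From the two frames, the orange torus sits at roughly (3.7, 1.0) before and (5.6, 2.7) after.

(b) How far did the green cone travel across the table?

2.8

The green cone moved from about (9.5, 3.4) to (7.2, 5.0), a distance of √(2.3² + 1.6²) ≈ 2.8.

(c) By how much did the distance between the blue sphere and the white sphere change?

-0.3

The distance was about 2.4 in the first image and 2.1 in the second, so they moved 0.3 units closer together.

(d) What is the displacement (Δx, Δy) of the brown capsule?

(2.4, -2.5)

From the two frames, the brown capsule sits at roughly (4.5, 5.4) before and (6.9, 2.9) after.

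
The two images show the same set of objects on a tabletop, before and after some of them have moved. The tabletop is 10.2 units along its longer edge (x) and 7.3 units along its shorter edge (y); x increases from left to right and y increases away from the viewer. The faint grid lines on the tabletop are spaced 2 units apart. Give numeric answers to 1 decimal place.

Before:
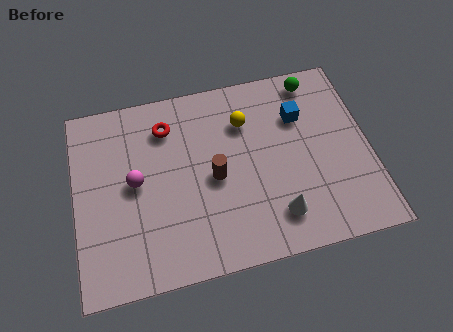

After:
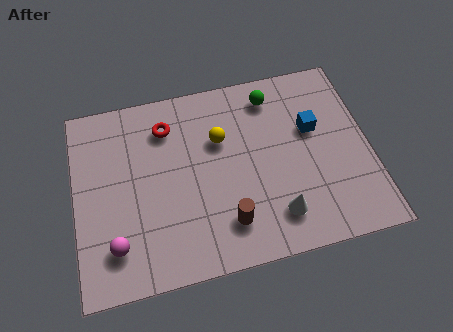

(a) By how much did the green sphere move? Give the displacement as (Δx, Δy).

(-1.5, -0.3)

From the two frames, the green sphere sits at roughly (8.5, 6.4) before and (7.0, 6.1) after.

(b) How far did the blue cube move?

0.7

The blue cube was near (7.9, 5.1) before and (8.3, 4.5) after, so it travelled √(0.4² + 0.6²) ≈ 0.7 units.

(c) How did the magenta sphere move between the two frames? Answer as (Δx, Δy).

(-0.8, -2.2)

From the two frames, the magenta sphere sits at roughly (2.1, 3.8) before and (1.3, 1.6) after.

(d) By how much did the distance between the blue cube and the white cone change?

-0.4

The distance was about 3.8 in the first image and 3.4 in the second, so they moved 0.4 units closer together.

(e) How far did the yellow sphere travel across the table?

1.0

The yellow sphere moved from about (6.0, 5.3) to (5.1, 4.8), a distance of √(0.9² + 0.5²) ≈ 1.0.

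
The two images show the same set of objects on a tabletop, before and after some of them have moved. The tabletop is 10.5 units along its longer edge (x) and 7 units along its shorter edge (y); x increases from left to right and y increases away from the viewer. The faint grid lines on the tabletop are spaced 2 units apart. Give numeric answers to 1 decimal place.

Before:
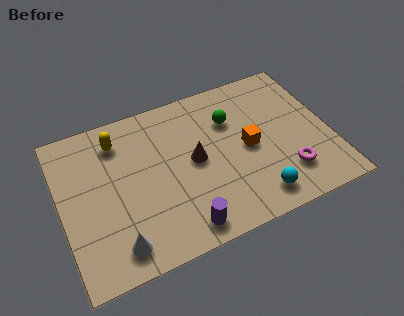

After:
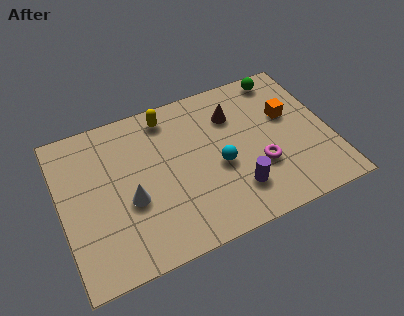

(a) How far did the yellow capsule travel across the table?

2.0

The yellow capsule moved from about (2.4, 5.6) to (4.4, 6.0), a distance of √(2.0² + 0.4²) ≈ 2.0.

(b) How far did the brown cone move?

2.3

The brown cone moved from about (5.2, 3.6) to (6.9, 5.1), a distance of √(1.7² + 1.5²) ≈ 2.3.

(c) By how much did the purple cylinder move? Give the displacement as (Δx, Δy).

(2.2, 0.8)

From the two frames, the purple cylinder sits at roughly (4.4, 0.9) before and (6.6, 1.7) after.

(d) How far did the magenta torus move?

1.2

The magenta torus was near (8.6, 1.7) before and (7.6, 2.4) after, so it travelled √(1.0² + 0.7²) ≈ 1.2 units.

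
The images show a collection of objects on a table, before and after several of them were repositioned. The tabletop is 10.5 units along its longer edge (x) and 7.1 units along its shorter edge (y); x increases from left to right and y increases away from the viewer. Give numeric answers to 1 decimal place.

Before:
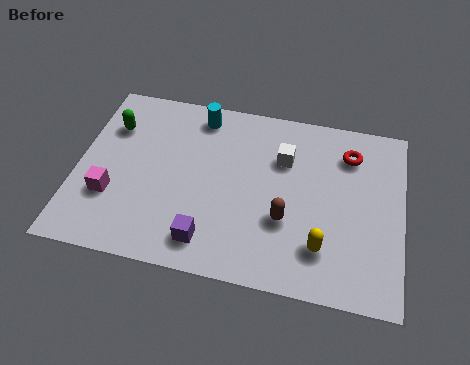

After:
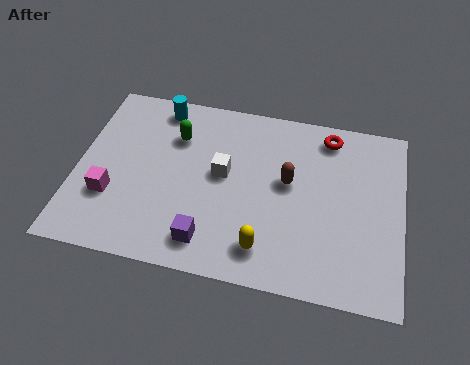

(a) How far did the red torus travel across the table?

0.9

From (8.7, 5.5) to (8.0, 6.1), the red torus covered √(0.7² + 0.6²) ≈ 0.9 units.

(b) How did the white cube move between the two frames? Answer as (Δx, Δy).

(-1.9, -1.0)

The white cube was at about (6.6, 4.9) and moved to about (4.7, 3.9).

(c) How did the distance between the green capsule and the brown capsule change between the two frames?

-2.5

Before: roughly 6.4 units apart; after: 3.9. That's 2.5 units closer together.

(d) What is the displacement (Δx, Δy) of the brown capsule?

(0.0, 1.5)

The brown capsule started near (6.8, 2.5) and ended near (6.8, 4.0).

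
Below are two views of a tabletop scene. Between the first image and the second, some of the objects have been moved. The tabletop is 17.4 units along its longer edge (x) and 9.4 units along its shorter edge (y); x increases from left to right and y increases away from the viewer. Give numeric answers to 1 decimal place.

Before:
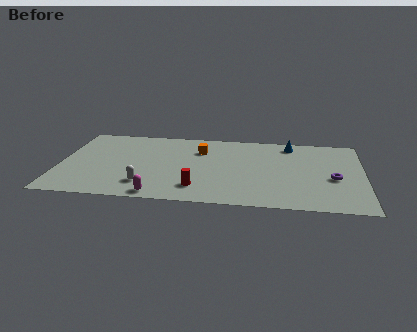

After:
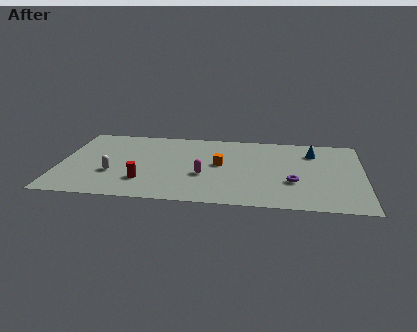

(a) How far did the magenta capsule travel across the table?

3.7

From (5.8, 0.9) to (8.3, 3.6), the magenta capsule covered √(2.5² + 2.7²) ≈ 3.7 units.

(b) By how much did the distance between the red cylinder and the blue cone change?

+2.7

Before: roughly 8.0 units apart; after: 10.7. That's 2.7 units further apart.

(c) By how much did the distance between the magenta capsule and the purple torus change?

-5.3

They were about 10.4 units apart before and 5.1 after — 5.3 units closer together.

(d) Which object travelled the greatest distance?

the magenta capsule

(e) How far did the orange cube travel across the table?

2.1

From (8.0, 6.8) to (9.2, 5.1), the orange cube covered √(1.2² + 1.7²) ≈ 2.1 units.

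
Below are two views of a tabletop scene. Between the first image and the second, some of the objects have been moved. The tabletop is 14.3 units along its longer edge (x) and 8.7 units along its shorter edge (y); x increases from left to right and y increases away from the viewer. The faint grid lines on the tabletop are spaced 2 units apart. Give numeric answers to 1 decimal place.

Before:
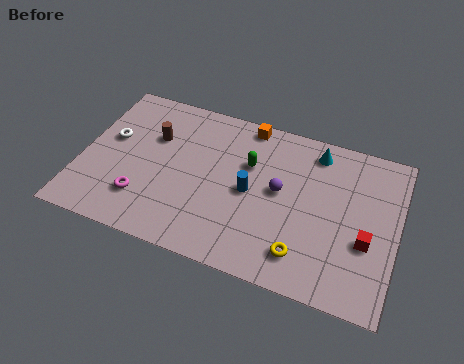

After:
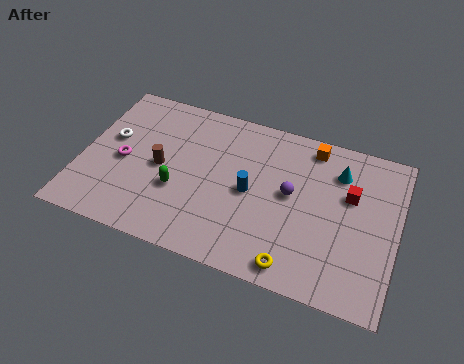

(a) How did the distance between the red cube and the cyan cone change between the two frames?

-3.6

Before: roughly 4.9 units apart; after: 1.3. That's 3.6 units closer together.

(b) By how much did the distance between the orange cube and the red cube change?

-4.6

They were about 7.4 units apart before and 2.8 after — 4.6 units closer together.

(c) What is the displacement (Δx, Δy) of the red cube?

(-0.9, 2.2)

The red cube started near (13.0, 3.3) and ended near (12.1, 5.5).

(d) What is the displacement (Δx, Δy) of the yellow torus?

(-0.3, -0.7)

The yellow torus started near (10.3, 1.7) and ended near (10.0, 1.0).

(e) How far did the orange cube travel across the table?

3.0

The orange cube moved from about (7.2, 7.9) to (10.2, 7.6), a distance of √(3.0² + 0.3²) ≈ 3.0.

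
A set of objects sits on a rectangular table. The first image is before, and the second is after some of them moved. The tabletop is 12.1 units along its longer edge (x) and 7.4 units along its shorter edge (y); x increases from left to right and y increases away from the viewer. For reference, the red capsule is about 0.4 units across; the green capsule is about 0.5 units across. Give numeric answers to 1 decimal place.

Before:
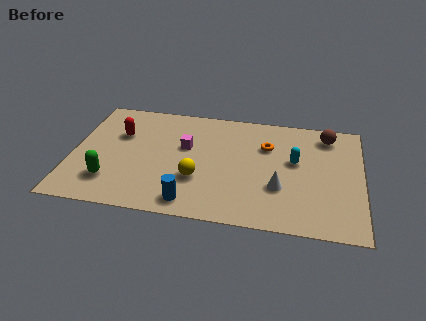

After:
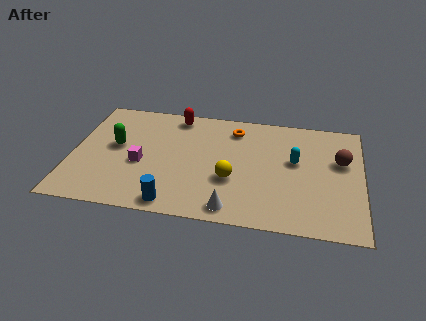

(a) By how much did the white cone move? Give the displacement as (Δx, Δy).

(-1.9, -1.6)

From the two frames, the white cone sits at roughly (8.7, 2.5) before and (6.8, 0.9) after.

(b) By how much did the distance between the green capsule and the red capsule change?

+0.3

They were about 3.1 units apart before and 3.4 after — 0.3 units further apart.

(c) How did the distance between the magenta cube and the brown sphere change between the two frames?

+2.3

Before: roughly 6.1 units apart; after: 8.4. That's 2.3 units further apart.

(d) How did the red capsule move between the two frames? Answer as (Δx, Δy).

(2.3, 1.6)

The red capsule was at about (1.9, 4.9) and moved to about (4.2, 6.5).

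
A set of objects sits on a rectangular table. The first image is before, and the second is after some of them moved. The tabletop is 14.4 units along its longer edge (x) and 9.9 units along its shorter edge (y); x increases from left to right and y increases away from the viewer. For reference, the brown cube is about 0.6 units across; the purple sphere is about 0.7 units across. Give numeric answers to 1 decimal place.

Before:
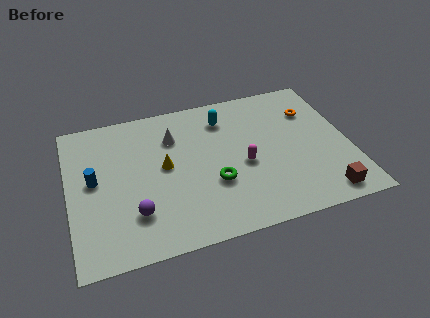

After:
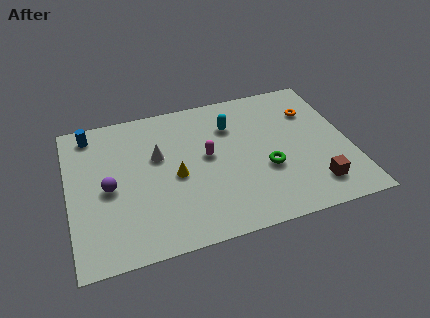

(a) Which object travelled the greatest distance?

the blue cylinder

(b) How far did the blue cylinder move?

3.3

The blue cylinder was near (1.3, 5.3) before and (1.3, 8.6) after, so it travelled √(0.0² + 3.3²) ≈ 3.3 units.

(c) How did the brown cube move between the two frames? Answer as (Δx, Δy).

(-0.4, 0.7)

The brown cube was at about (12.7, 1.2) and moved to about (12.3, 1.9).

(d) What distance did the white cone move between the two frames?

1.4

The white cone was near (5.5, 7.2) before and (4.6, 6.1) after, so it travelled √(0.9² + 1.1²) ≈ 1.4 units.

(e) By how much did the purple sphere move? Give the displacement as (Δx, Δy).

(-1.2, 2.0)

The purple sphere was at about (3.2, 2.6) and moved to about (2.0, 4.6).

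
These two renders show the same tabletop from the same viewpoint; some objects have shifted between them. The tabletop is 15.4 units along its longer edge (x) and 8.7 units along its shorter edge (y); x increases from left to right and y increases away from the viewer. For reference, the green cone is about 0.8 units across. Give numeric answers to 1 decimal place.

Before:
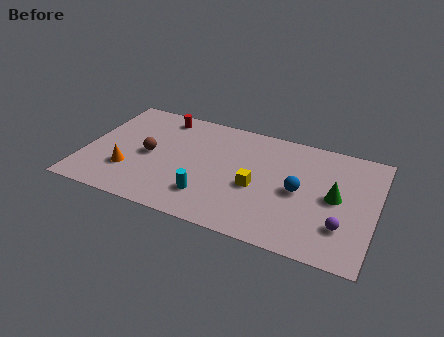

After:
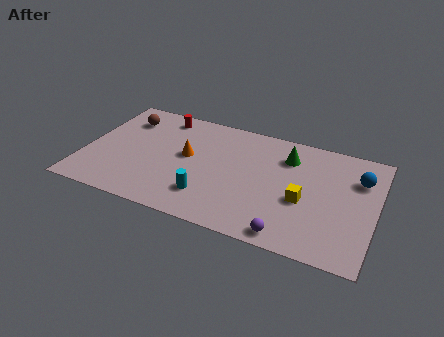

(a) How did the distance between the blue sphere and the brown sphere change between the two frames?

+4.6

They were about 8.0 units apart before and 12.6 after — 4.6 units further apart.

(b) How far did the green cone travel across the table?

3.5

From (13.3, 4.4) to (10.6, 6.6), the green cone covered √(2.7² + 2.2²) ≈ 3.5 units.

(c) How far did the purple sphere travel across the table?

3.0

The purple sphere moved from about (13.8, 2.4) to (11.2, 0.9), a distance of √(2.6² + 1.5²) ≈ 3.0.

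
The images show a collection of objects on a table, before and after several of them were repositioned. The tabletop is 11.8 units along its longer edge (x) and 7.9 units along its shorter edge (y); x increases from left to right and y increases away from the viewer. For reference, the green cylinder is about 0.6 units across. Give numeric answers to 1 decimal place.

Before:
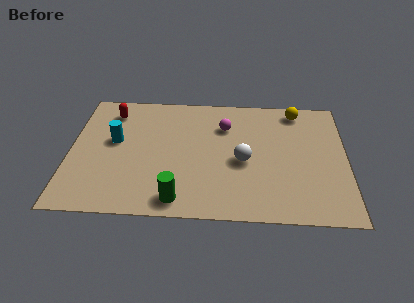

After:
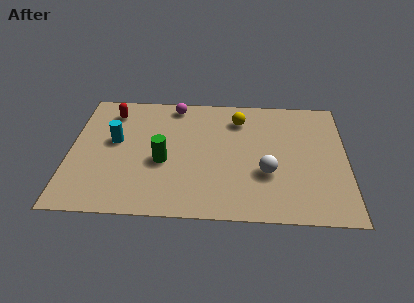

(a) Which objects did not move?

the red capsule and the cyan cylinder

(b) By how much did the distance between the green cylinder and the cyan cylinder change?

-2.1

They were about 4.5 units apart before and 2.4 after — 2.1 units closer together.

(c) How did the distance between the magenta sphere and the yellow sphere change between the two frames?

-0.4

The distance was about 3.3 in the first image and 2.9 in the second, so they moved 0.4 units closer together.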